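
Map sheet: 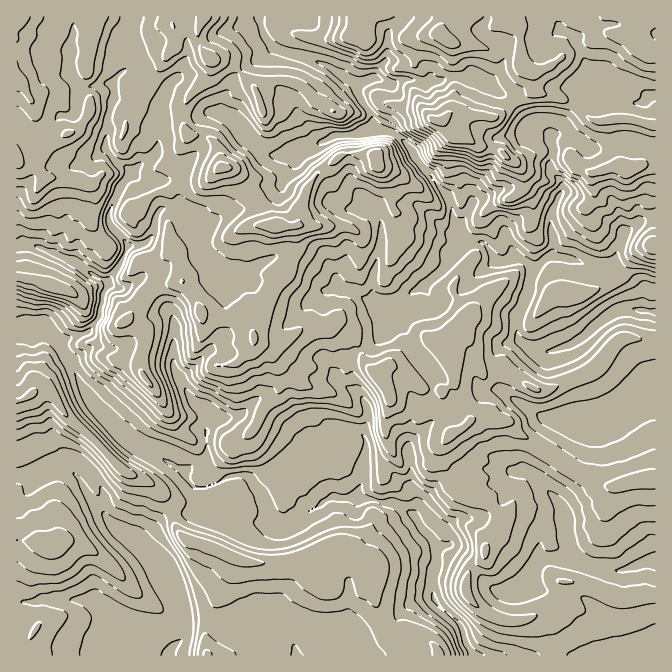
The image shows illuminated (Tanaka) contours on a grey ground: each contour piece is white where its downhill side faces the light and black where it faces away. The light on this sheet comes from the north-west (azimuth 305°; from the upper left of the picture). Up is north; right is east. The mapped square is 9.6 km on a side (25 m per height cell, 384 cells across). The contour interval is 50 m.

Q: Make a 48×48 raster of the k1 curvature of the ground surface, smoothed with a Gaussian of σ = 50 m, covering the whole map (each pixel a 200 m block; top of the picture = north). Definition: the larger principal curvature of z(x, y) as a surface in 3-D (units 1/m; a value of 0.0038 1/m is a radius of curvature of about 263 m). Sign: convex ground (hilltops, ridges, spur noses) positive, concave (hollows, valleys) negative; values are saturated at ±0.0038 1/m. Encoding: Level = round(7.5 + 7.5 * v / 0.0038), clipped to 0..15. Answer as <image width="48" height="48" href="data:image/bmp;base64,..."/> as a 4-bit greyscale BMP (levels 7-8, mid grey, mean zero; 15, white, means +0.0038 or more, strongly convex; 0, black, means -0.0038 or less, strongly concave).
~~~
<image width="48" height="48" href="data:image/bmp;base64,Qk32BAAAAAAAAHYAAAAoAAAAMAAAADAAAAABAAQAAAAAAIAEAAATCwAAEwsAABAAAAAAAAAAAAAAABEREQAiIiIAMzMzAERERABVVVUAZmZmAHd3dwCIiIgAmZmZAKqqqgC7u7sAzMzMAN3d3QDu7u4A////AJiHd4iImJvaqYiIiIiIh4zKiIiIiHd4iIqHd4iIiYrHeIiIh3d6msyoqYiYiIeIh4qpmIiHiYq3d3h4iHeLmqmXq925iImYiImqmIiJqXmph3eIiIeaiZeJ/ZibqIiJh4iIh3ismIqah3eImZmZiHe/xnd3mHrczImJh3rYeHuJmIiJiIiaiImvl4h4zduIiImZh66Yh4t4mrqpiIiKmYeM25iJqIiIiYmZm+qIh6qc7czMqIiZmamYzYiIiImZiKmJrJd3iP/rh3d4vKmZiJh2zZmImJmYiJmJqHd3ffiIiId3iamoiImLyamIiJmYh4mZmHiHjYd4iImYiZfLp4iYiZmYh4qYiIeZmIqYm6mYiYqZiJepiYirqYmZh4mYeIiKiYmq24eJmYmImJi8uIm5iIqYd5mqmYiJiYv/uImoh5iIiZmNmbqoiIiXi8qZq6l4l6+oh4iMqaiIiImM6rqIiId5zIh3iYiYefl4d4ybupiIiIl91qund3ituHd3eZd4r6eIiduLu6h3eId/mJnbiHvZh3d3iJh8+Yh4nbmIi8d3h4mfiZiau92Hd3d4iKmfl3h3v6h4qNl3d75+yZiKmqiIh4iIiMvcd4h4/Il5qIuqzsh+yJmKeYi+qIiIiIq5iHeP+IuamImamIiviZiaiZ377aiIiJqpipvPl5rtuYqJqJr8qYeZmruGecyId5nIi9udp76qm5qIeIqauIioqKh3d3vHd4eozKp7uI+Zi6q4iYqHmZmop4eYiHjcu4d5t96ruH24e6ebq5qHibq7manYiIibqXhXv43JmH65qaiIibmIiIeMuYfLiYiJiHl5/Y29ho+YiKl3iKp4iqeJupmNqrh3ia3/3amMzNp3eIuZeImbqHq5nMmKvN7ZiOypmKv4mLl3eInIiIucmIisic+KmHeceJqZedrNqKh4iHi5iIqquJmMx3qpmIh6uoiKqr6Ku6iZl4eKeIm4yZiI2be7mIuq7ompmum7jYeM2Zuqm524ypmIq4rMi5unnJmIjKrbnYd4rv/d7dq4upiY6ljaiauHi5uIe7u7iYeHiJiuh3eYuY2sr7q6nMmqio53esi6uoqYipdvh5d5mN19Z/+5d7x6iYvMzNmZiJvompid6IiLrtm5apq8t7x7l7qYiNx5qXjP+5l3/one25i2qK/Irf7u/JqIiJvJipedmXd4jf/+pp6Hy/68r3eJiYjLmn6pmNrLaJiIeKmux3ru68aJmoeYeYqM6orIiOuph9mJh6h4nM3JiqZ4d5uorXuIj5u4iNZ4ePqZr/+5qf+73/hnd9zNypybj5ireNlniviJ3qm/y+i6h5273peIiMmajJiqmJ+pnbicqZjKfYi5h4irl3iIiKiYrYiYuGjIrKu6mXl5uqeYd4rLmHd4iaeZnYmIrHnsp3mId3m6vJe4aZyZy4h5q5eIjYiInKzKqZeJmZvZqZjc3IuHm6mJuZiJi5eJmq2HiIq7vOypq87ZiIqIiIq7iKmIibmIm4rKiImHZpyZmHuYiJqIiJiIiA=="/>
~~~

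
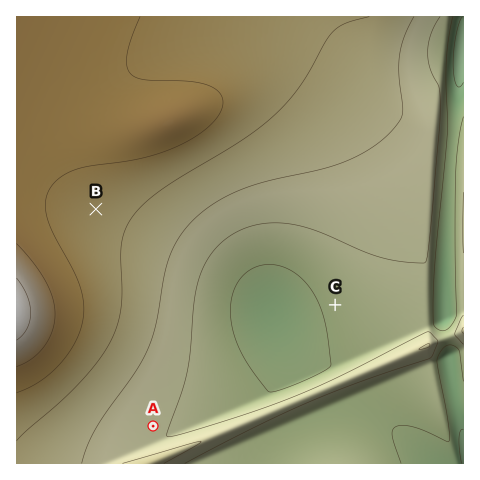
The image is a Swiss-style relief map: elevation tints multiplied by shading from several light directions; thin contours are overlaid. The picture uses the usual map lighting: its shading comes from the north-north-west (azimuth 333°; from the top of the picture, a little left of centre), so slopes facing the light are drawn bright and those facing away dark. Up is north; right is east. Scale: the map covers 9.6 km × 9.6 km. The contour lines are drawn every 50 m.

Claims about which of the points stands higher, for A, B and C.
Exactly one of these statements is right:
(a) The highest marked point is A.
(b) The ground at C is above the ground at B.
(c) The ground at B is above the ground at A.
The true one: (c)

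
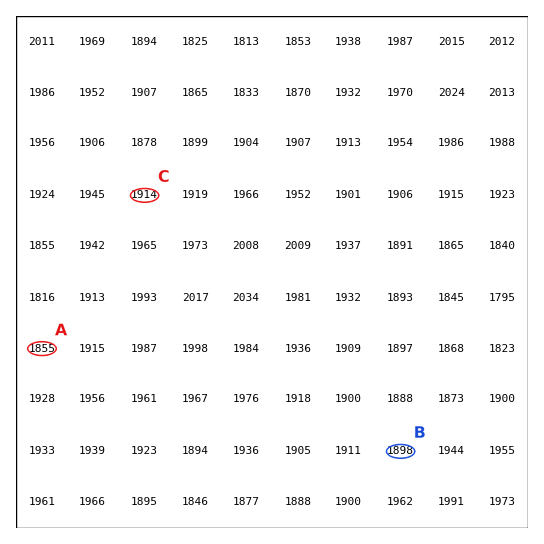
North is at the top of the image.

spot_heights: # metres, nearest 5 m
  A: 1855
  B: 1900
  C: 1915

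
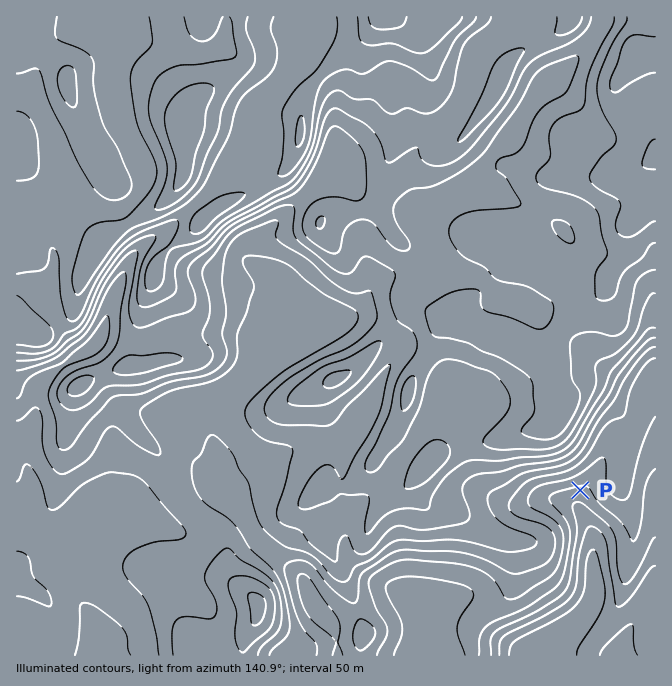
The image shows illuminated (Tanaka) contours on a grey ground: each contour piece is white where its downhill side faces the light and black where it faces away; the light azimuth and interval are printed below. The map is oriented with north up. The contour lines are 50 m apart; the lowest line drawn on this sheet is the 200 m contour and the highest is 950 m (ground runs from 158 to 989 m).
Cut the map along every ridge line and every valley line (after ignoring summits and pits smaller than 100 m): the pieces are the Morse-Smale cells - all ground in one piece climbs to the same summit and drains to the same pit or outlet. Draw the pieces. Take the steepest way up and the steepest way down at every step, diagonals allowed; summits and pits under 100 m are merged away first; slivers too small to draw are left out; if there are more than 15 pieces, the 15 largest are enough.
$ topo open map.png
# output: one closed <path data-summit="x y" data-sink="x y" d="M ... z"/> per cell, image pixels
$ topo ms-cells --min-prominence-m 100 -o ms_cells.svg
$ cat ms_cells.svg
<path data-summit="184 123" data-sink="545 655" d="M602 16l-77 0-21 18-12 7-13 12-6 27-10 23-21 26-24 18-9 20 0 13 7 18 12 10 11 2-5 8 2 47-6 6-15 3-28 2-13 7-13-36 2-39-4-10-8-15-16-12-5 0-71 67-5 14 0 10 3 6-10-2-17 8-11 0-24-5-10-5-25-25-6-2 15-8 79-76 5-11 1-27 4-10 30-28 8-12 10-27 10-18-1-4-299 1 0 311 14 3 12 5 9 9 17 27 10 12 17-5 8 6 28 40 27 27 8 13 10 27 16 19 5 2 12-14 6-3 5 0 18 14 16 27 20 19 27 21 13 30 20 23 4 26 318-1 0-267-21-2-31-18-27-25-23-12-23-23 6 1 8-3 11-11 7-15 8-38-3-7-11-11-25-15-32-13-30-3-12 0 11-11 19-25 23-24 27-41 11-11 13-8 21-21 15-20 5-12z"/><path data-summit="384 17" data-sink="545 655" d="M524 16l-207 0-21 49-8 12-30 28-4 10-1 27-5 11-79 76-15 8 6 2 25 25 10 5 24 5 11 0 17-8 8 0-1-14 5-14 71-67 5 0 16 12 8 15 4 10-2 39 13 36 13-7 28-2 19-5 2-4-2-47 5-8-17-6-9-12-4-12 0-13 4-12 11-14 10-5 15-14 14-19 10-23 6-27 13-12 28-20z"/><path data-summit="637 55" data-sink="545 655" d="M655 16l-51 0-6 16-15 20-21 21-13 8-11 11-27 41-23 24-29 35 41 4 10 3 40 20 18 16 3 10-12 45-14 16-8 3-6-1 23 23 23 12 22 21 26 17 15 7 16-1z"/><path data-summit="184 123" data-sink="95 655" d="M22 329l-6 1 0 325 79 1 1-28-7-14-8-10-7-14-3-23-10-20 36-26 21-10 16 0 10 3 28 15 10 0 7-5 7-10-12-11-8-11-10-27-8-13-27-27-28-40-8-6-17 5-10-12-17-27-9-9z"/><path data-summit="258 605" data-sink="95 655" d="M134 511l-16 0-10 3-30 19-17 14 10 20 3 23 7 14 8 10 7 14 0 27 96 1 0-7 2 2 21 0 24-7 7-7 10-17 2-16-29-29-3-10 0-21-5-10-24-20-15 15-10 0z"/><path data-summit="258 605" data-sink="545 655" d="M220 496l-11 3-13 15 25 20 5 10 2 28 6 9 22 19 2 15-12 22-7 7-24 7-21 0-2-2-1 5 3 2 143 0 1-12-4-14-20-23-13-30-30-23-17-17-16-27z"/>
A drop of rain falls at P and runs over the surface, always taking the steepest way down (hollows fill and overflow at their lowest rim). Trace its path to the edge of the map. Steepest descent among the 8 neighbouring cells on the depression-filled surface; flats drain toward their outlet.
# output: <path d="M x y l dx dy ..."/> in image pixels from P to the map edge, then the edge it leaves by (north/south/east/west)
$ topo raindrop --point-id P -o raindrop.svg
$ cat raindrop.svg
<path d="M580 490l0 20 4 4 6 13 0 5 2 2 0 33 2 1 0 12 1 2 0 13-8 17-38 38-2 5"/>
exit: south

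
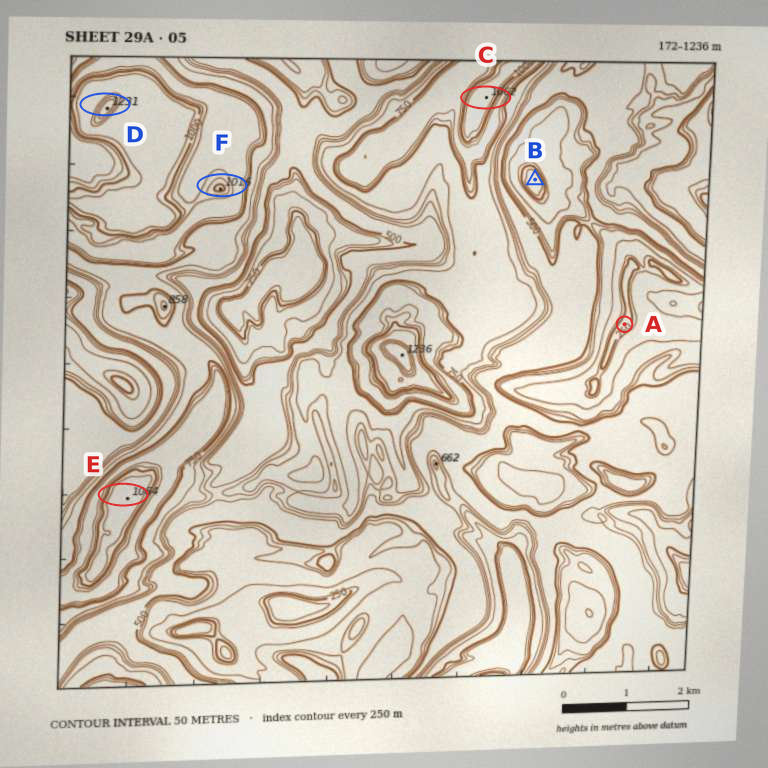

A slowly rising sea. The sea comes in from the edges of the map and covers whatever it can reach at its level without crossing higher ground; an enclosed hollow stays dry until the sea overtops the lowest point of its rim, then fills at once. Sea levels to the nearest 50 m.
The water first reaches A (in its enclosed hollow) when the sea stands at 350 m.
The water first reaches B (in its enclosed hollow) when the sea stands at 450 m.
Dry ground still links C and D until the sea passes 600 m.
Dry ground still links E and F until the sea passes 700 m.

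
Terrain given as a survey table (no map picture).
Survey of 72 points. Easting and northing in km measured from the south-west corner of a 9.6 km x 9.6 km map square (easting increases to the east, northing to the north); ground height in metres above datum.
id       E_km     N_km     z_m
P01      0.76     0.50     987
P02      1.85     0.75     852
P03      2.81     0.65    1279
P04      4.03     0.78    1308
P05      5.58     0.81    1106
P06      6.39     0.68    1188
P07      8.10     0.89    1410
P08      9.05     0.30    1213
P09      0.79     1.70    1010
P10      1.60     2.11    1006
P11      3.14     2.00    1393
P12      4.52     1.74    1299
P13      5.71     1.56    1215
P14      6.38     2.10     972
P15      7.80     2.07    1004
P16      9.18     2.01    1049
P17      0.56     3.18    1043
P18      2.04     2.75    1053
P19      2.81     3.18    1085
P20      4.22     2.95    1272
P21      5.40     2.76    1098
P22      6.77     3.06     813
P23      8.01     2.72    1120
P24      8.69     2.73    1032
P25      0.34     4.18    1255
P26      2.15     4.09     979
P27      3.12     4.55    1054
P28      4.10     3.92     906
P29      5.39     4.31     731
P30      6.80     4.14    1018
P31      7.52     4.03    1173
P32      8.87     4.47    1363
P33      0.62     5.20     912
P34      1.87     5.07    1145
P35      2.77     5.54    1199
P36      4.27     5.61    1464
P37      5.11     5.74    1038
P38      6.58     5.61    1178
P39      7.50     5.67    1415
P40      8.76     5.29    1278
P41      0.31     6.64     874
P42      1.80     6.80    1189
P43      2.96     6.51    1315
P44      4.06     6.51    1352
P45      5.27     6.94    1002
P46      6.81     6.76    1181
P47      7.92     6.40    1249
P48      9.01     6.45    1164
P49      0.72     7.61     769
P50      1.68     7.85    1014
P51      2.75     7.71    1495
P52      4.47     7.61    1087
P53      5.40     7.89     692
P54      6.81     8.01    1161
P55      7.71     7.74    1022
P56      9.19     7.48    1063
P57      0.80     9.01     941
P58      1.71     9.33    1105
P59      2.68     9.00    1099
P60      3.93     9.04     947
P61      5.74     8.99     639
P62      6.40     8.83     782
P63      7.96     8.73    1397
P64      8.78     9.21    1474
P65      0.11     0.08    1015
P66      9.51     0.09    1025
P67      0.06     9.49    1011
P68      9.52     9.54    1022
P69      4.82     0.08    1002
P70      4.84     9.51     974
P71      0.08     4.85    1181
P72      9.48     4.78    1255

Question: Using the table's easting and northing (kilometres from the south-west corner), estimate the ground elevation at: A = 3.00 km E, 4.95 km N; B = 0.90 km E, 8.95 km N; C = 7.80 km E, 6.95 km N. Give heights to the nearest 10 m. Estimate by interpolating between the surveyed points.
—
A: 1210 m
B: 950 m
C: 1110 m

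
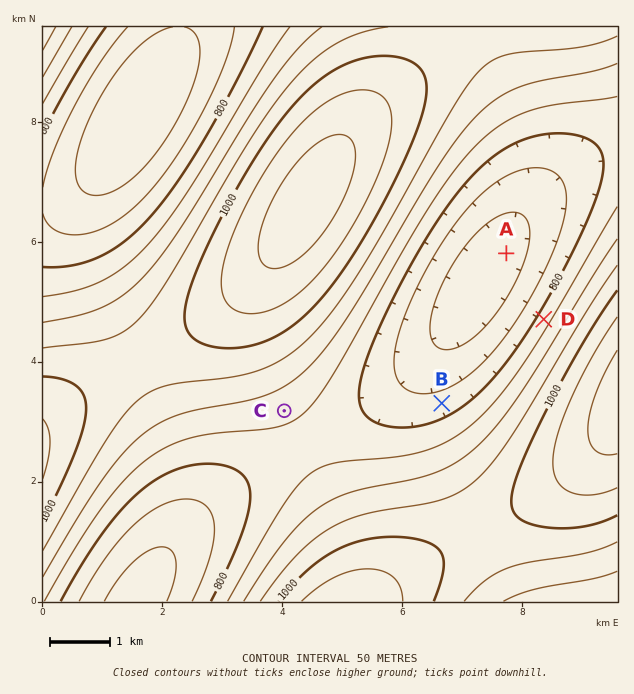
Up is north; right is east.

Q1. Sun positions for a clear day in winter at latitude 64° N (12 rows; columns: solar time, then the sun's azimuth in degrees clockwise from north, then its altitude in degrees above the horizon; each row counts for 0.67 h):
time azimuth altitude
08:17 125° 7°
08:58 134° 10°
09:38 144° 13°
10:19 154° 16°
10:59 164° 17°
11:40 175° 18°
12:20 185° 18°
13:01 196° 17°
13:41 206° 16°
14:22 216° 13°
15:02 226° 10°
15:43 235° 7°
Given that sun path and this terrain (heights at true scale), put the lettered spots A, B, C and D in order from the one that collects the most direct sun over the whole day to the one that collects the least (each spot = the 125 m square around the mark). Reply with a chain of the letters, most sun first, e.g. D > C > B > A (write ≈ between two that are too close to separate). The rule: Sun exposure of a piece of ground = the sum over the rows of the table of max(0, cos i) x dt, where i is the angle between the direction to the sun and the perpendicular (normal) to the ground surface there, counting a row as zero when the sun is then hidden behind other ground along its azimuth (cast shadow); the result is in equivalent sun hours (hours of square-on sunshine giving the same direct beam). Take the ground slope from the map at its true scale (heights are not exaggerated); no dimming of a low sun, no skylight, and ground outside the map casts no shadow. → C > A > D ≈ B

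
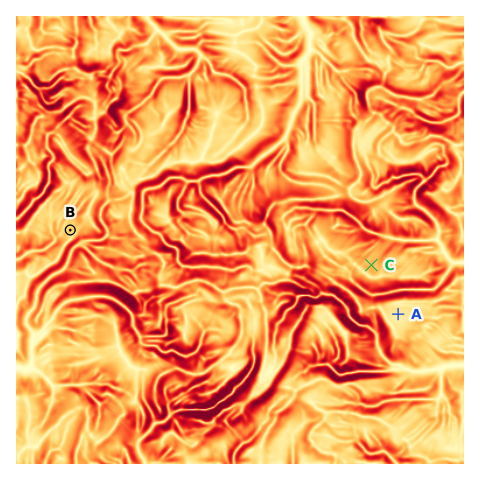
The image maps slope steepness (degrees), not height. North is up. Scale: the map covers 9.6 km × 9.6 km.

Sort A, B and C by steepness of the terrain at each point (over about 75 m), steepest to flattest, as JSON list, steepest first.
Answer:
["C", "B", "A"]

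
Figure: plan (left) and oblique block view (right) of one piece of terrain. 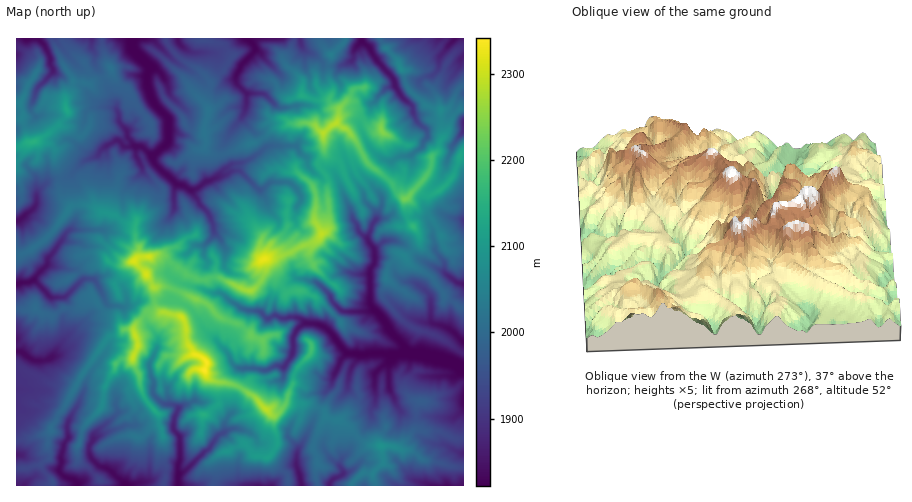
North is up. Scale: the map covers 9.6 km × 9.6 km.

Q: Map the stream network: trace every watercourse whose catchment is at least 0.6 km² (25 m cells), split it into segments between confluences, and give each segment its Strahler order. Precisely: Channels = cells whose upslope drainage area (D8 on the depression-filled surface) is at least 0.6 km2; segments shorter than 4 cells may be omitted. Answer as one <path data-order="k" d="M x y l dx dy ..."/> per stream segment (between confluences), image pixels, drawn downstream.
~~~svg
<path data-order="1" d="M250 485l9 0"/><path data-order="1" d="M139 483l-7 1-1 1-5 0"/><path data-order="3" d="M179 474l0 4-1 2 1 5"/><path data-order="1" d="M340 467l3 4 0 3-2 2-7 2-4 4-1 3"/><path data-order="1" d="M459 453l4 0"/><path data-order="1" d="M298 450l-1 4 0 13 3 8 1 10"/><path data-order="2" d="M94 439l-5 8 0 6 2 6 7 7 11 3 13 12 3 4 1 0"/><path data-order="1" d="M103 434l-9 5"/><path data-order="2" d="M223 433l-5 2-3 4-5 8-25 24-6 3"/><path data-order="1" d="M238 429l-6-1-9 5"/><path data-order="1" d="M117 414l-23 21 0 4"/><path data-order="2" d="M178 410l-2 4-2 4 0 7-1 3 7 8 0 25-2 5 0 5 1 3"/><path data-order="1" d="M463 410l0-10"/><path data-order="1" d="M395 400l-6-13 0-24 1-2"/><path data-order="1" d="M376 397l0-4-1-1 0-19 8-8 7-4"/><path data-order="1" d="M333 378l7-14 1-5 7-5"/><path data-order="1" d="M89 377l-4 6 0 4-4 10 0 2-12 20-2 7 1 3 0 10-5 7 0 4-2 5-1 18 3 3 11 4 3 3 0 2"/><path data-order="2" d="M285 365l6-7 2-6 0-15 4-7 8-7"/><path data-order="2" d="M390 361l0-6"/><path data-order="2" d="M53 356l-4 1-3 4-12 0-9-5-4-4-4-1"/><path data-order="1" d="M59 355l-2 1-4 0"/><path data-order="3" d="M390 355l8 0 1-1 5 0 2-2"/><path data-order="2" d="M348 354l9 0 1 1 7 0 2-1 19 0 4 1"/><path data-order="3" d="M406 352l3 2 12 0 18 5 13 3 11 7"/><path data-order="1" d="M157 348l0 2-7 13 1 13 2 3 0 14 8 10 13 2 4 5"/><path data-order="1" d="M61 343l-5 6-3 7"/><path data-order="1" d="M202 324l1 4 18 17 0 2 7 5 3 10 6 6 4 1 18 0 1 1 7 0 10-5 2 1 5 0 1-1"/><path data-order="2" d="M305 323l9 0 11 4 9 9 6 9 8 9"/><path data-order="2" d="M375 310l8 9 7 12 14 14 2 7"/><path data-order="1" d="M124 307l-4 0-1-1-10 0-4-4-1-4-7-14-2-4-3-1-8 0-2 1-19 18-11 0-3-2-15-16"/><path data-order="1" d="M431 298l0 23 3 3 5 0 7 4 2 0 15 14"/><path data-order="1" d="M195 287l6 1 6 4 3 0 1 1 10 0 9 8 7 4 4 3 5 2 11 0 3 2 7 7 3 0 4-4 7 4 17-2 7 6"/><path data-order="2" d="M34 280l-5 2-9 0-3 2"/><path data-order="1" d="M307 280l2 1 6 0 5 4 10 10 3 7 10 10 26 0 1-2 5 0"/><path data-order="1" d="M362 274l8 0"/><path data-order="2" d="M370 274l0 29 5 7"/><path data-order="1" d="M445 273l11 9 3 2 4 0 0 1"/><path data-order="1" d="M224 246l-3-7-7-8"/><path data-order="1" d="M204 245l9-8 1-6"/><path data-order="2" d="M368 239l1 4 6 7 0 13-5 7 0 4"/><path data-order="2" d="M214 231l0-5-6-14-9-9 0-2-4-4-3-7"/><path data-order="1" d="M99 230l-30 0-5 5-1 3-7 11-8 9-1 7-12 12-1 3"/><path data-order="2" d="M376 219l-5 7-1 6-2 4 0 3"/><path data-order="1" d="M171 216l3-6 0-20 1-1 0-6"/><path data-order="1" d="M351 214l2 4 4 7 1 6 10 8"/><path data-order="1" d="M297 209l0-2 4-6 0-5-2-2-1-4-7-7-3-1-17 0-8 7-5 0"/><path data-order="1" d="M265 198l-3-3-2-5-2-1"/><path data-order="1" d="M36 194l0 10-1 3-10 9-8 5"/><path data-order="3" d="M192 190l-9-4-7-2-1-1"/><path data-order="2" d="M258 189l-19-19-7 0-7 5-4 0-5 2"/><path data-order="1" d="M360 187l3 4 2 11 10 9 1 8"/><path data-order="3" d="M175 183l-21-20-1-2 0-5 2-2"/><path data-order="2" d="M216 177l-6 4-7 2-4 5-7 2"/><path data-order="1" d="M143 172l0-4-7-13 0-7 1-1 6 0"/><path data-order="1" d="M84 161l13-5 2-4 5-5 9-5 3-2 2 0 5 6 2 1 8-1"/><path data-order="1" d="M386 160l6 1 7-5 8 0 4-1 12-9 1-5 3-3 0-7-10-10-4-7 0-5-1-3-10-9-7-12"/><path data-order="1" d="M305 156l-6-4-2-6-28 0-6 3-10 9-9 4-12 1-3 4-5 2-8 8"/><path data-order="3" d="M155 154l9-8 1 0 3-5 0-22-14-15-3-7-4-11 0-11 3-5 0-3"/><path data-order="2" d="M143 147l7 7 5 0"/><path data-order="2" d="M133 146l8 0 2 1"/><path data-order="1" d="M455 142l8-11 0-8"/><path data-order="1" d="M242 118l4-12 0-13-1-1"/><path data-order="1" d="M105 107l10 0 2 3 2 4 0 7 7 9 1 2 0 5 6 7 0 2"/><path data-order="1" d="M285 107l-6 0-16-14-15 0-3-1"/><path data-order="1" d="M32 105l6-17 15-16 0-4-3-3 0-8-5-11-5-6-2-1-13 0"/><path data-order="2" d="M245 92l-9-9 0-7 6-12 14-15-1-3-7-7-3 0"/><path data-order="1" d="M388 88l7-2 0-1"/><path data-order="2" d="M395 85l0-3-3-5-16-17-5-7 0-3-8-8-1-3"/><path data-order="1" d="M166 82l-4-7-5-6-7-2"/><path data-order="3" d="M150 67l-17-17-1-2 0-9"/><path data-order="1" d="M353 60l1-2 0-7 2-4 5-5 0-3 1 0"/><path data-order="1" d="M441 55l7-9 7-7"/><path data-order="1" d="M183 48l-4-5-1-4"/><path data-order="1" d="M302 47l-2-5 0-3"/>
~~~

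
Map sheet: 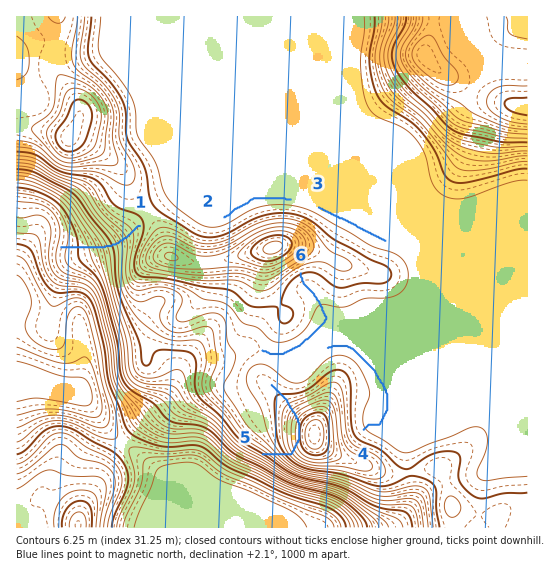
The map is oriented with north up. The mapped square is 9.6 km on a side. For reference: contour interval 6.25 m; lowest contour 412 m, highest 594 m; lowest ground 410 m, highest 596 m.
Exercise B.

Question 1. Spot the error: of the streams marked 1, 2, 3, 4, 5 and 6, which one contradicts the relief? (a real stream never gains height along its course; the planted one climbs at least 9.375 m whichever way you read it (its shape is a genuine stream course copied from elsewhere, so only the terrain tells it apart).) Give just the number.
5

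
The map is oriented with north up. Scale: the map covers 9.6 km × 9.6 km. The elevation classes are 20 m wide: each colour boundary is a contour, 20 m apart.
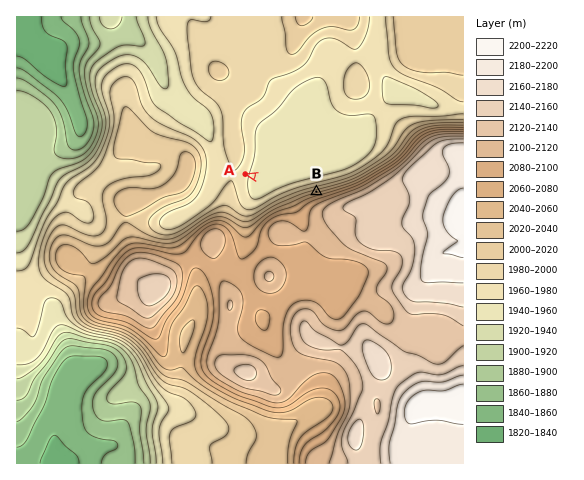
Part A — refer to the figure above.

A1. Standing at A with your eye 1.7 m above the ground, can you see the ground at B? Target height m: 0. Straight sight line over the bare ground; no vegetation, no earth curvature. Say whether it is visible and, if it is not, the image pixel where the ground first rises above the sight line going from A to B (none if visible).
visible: true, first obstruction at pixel None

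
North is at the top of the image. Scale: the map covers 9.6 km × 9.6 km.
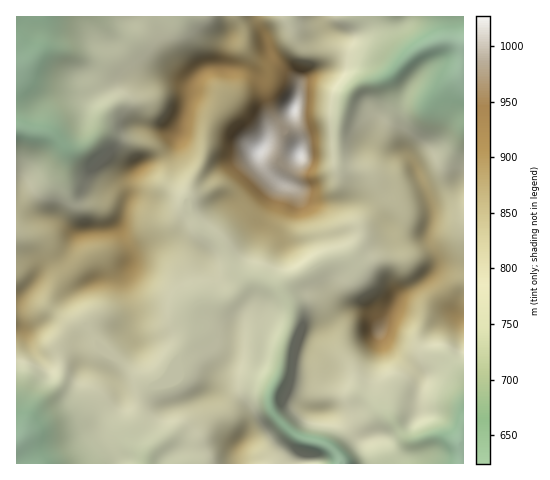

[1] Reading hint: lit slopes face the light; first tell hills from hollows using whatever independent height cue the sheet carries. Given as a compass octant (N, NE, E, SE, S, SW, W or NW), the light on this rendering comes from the SE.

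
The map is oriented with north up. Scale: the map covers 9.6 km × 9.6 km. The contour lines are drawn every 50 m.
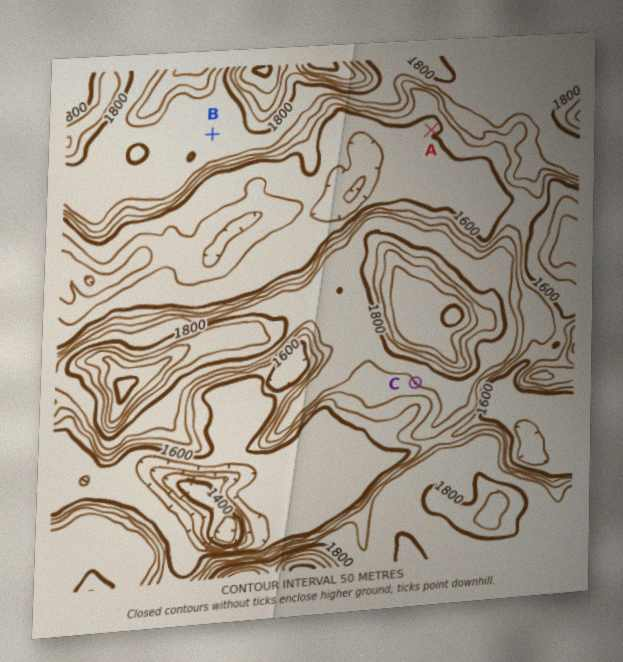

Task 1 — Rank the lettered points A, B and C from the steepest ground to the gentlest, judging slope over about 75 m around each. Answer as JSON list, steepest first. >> ["C", "A", "B"]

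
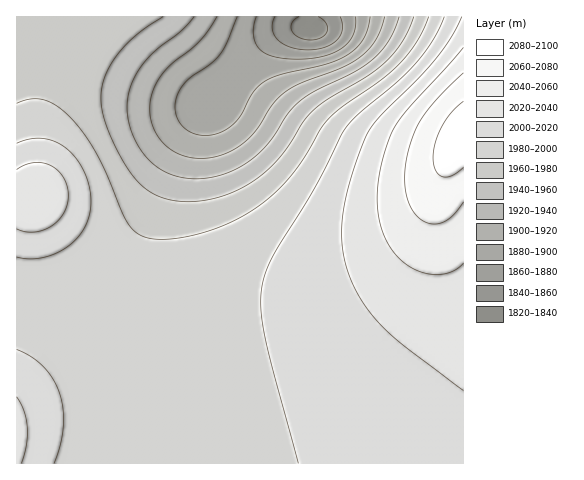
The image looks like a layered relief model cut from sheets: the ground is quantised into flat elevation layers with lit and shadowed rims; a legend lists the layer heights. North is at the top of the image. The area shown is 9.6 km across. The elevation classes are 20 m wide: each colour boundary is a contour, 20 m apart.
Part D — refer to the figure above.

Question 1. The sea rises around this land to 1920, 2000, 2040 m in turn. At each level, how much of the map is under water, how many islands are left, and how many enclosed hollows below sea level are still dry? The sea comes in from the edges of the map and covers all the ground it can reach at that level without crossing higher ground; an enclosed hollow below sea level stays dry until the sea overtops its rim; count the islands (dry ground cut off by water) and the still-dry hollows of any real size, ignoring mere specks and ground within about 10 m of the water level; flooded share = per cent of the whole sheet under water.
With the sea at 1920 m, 10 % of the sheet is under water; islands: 0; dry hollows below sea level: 0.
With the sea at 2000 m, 61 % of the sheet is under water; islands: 0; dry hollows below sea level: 0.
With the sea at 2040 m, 93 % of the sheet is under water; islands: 0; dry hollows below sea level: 0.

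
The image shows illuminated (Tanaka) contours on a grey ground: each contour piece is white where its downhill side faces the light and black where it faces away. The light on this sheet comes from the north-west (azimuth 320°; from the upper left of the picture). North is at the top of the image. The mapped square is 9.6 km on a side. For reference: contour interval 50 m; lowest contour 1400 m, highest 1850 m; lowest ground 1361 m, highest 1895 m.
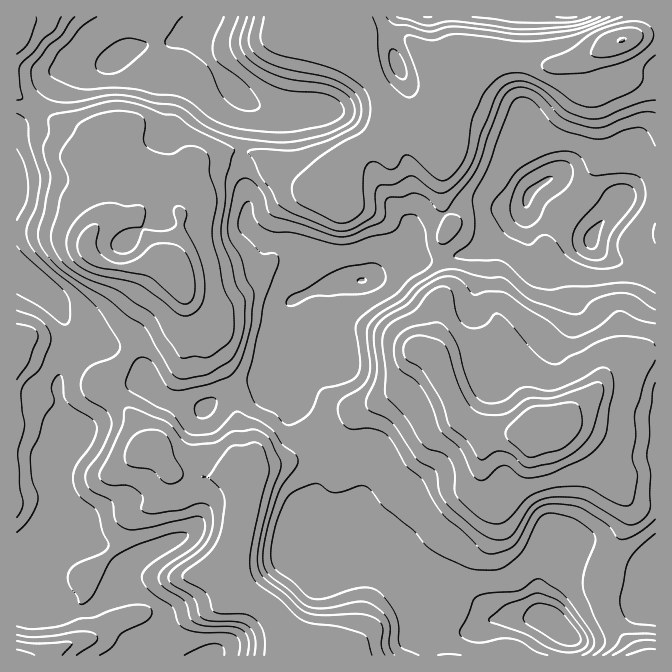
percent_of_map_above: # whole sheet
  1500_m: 94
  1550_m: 69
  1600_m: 52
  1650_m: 41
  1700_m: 28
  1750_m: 7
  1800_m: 4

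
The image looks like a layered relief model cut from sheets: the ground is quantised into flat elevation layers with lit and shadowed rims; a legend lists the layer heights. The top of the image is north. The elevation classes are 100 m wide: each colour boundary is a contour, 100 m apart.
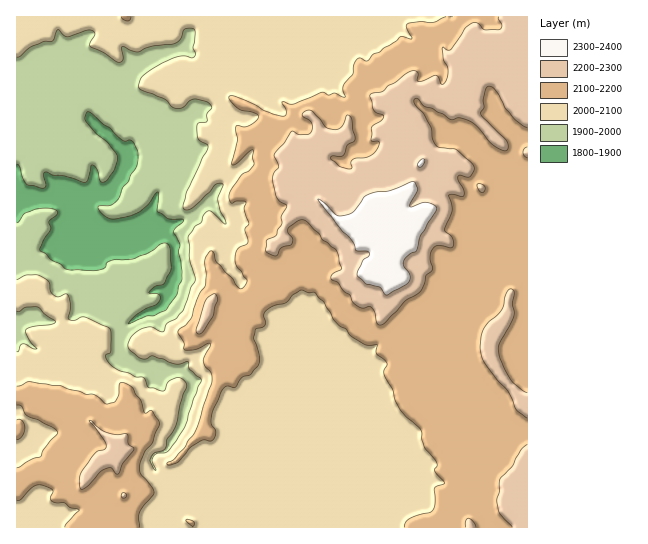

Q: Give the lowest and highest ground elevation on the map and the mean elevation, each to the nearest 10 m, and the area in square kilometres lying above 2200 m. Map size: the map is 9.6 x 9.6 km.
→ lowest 1840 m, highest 2350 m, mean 2090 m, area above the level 14.4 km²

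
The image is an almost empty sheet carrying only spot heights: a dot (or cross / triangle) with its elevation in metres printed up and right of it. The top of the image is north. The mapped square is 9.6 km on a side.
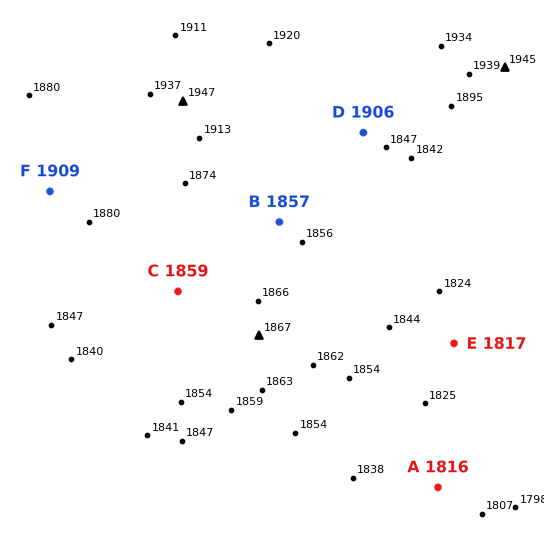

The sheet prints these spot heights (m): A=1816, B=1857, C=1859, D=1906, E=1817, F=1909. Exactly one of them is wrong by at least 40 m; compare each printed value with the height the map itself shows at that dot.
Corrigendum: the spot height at D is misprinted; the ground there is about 1856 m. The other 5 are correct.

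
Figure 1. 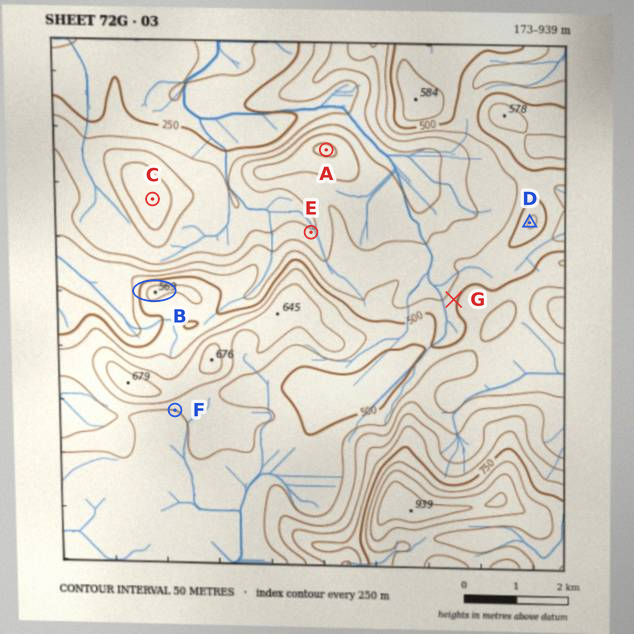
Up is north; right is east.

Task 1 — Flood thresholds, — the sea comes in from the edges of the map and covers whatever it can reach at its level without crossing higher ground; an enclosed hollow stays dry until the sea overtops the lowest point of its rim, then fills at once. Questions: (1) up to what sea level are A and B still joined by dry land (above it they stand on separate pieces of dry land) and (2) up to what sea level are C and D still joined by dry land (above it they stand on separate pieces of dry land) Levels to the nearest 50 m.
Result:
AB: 400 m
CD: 350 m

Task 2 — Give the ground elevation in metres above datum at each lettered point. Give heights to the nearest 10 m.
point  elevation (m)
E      360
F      550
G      480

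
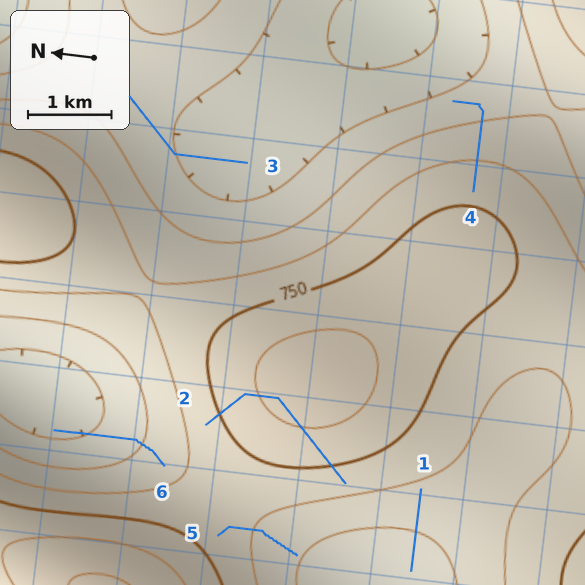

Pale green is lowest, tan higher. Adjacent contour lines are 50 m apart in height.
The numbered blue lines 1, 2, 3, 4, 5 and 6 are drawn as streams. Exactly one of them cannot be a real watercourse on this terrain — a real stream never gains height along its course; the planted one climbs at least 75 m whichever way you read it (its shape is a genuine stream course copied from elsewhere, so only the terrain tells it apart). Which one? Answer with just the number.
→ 2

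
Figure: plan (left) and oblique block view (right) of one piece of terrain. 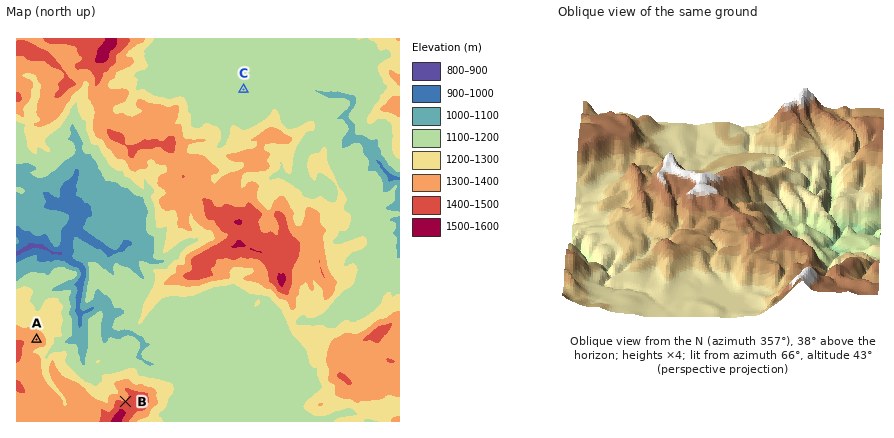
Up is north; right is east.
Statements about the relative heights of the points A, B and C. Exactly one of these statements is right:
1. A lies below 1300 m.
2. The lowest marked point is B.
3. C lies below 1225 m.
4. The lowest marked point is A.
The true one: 3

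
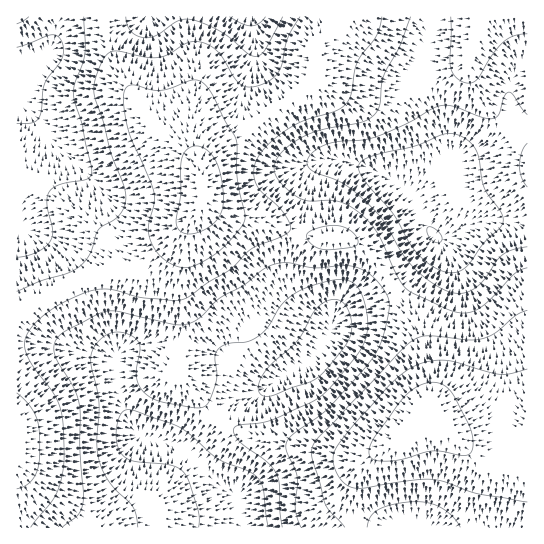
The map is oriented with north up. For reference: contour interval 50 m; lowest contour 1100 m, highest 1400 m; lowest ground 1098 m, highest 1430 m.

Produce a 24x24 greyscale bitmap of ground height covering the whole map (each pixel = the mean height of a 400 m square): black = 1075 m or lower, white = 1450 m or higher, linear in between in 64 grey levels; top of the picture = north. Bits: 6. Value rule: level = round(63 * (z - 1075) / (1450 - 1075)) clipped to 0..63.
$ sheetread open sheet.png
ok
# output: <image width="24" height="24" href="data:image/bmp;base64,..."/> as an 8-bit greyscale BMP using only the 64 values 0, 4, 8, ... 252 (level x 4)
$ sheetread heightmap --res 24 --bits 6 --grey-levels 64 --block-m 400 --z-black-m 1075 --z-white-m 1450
<image width="24" height="24" href="data:image/bmp;base64,Qk12BgAAAAAAADYEAAAoAAAAGAAAABgAAAABAAgAAAAAAEACAAATCwAAEwsAAAABAAAAAAAAAAAAAAEBAQACAgIAAwMDAAQEBAAFBQUABgYGAAcHBwAICAgACQkJAAoKCgALCwsADAwMAA0NDQAODg4ADw8PABAQEAAREREAEhISABMTEwAUFBQAFRUVABYWFgAXFxcAGBgYABkZGQAaGhoAGxsbABwcHAAdHR0AHh4eAB8fHwAgICAAISEhACIiIgAjIyMAJCQkACUlJQAmJiYAJycnACgoKAApKSkAKioqACsrKwAsLCwALS0tAC4uLgAvLy8AMDAwADExMQAyMjIAMzMzADQ0NAA1NTUANjY2ADc3NwA4ODgAOTk5ADo6OgA7OzsAPDw8AD09PQA+Pj4APz8/AEBAQABBQUEAQkJCAENDQwBEREQARUVFAEZGRgBHR0cASEhIAElJSQBKSkoAS0tLAExMTABNTU0ATk5OAE9PTwBQUFAAUVFRAFJSUgBTU1MAVFRUAFVVVQBWVlYAV1dXAFhYWABZWVkAWlpaAFtbWwBcXFwAXV1dAF5eXgBfX18AYGBgAGFhYQBiYmIAY2NjAGRkZABlZWUAZmZmAGdnZwBoaGgAaWlpAGpqagBra2sAbGxsAG1tbQBubm4Ab29vAHBwcABxcXEAcnJyAHNzcwB0dHQAdXV1AHZ2dgB3d3cAeHh4AHl5eQB6enoAe3t7AHx8fAB9fX0Afn5+AH9/fwCAgIAAgYGBAIKCggCDg4MAhISEAIWFhQCGhoYAh4eHAIiIiACJiYkAioqKAIuLiwCMjIwAjY2NAI6OjgCPj48AkJCQAJGRkQCSkpIAk5OTAJSUlACVlZUAlpaWAJeXlwCYmJgAmZmZAJqamgCbm5sAnJycAJ2dnQCenp4An5+fAKCgoAChoaEAoqKiAKOjowCkpKQApaWlAKampgCnp6cAqKioAKmpqQCqqqoAq6urAKysrACtra0Arq6uAK+vrwCwsLAAsbGxALKysgCzs7MAtLS0ALW1tQC2trYAt7e3ALi4uAC5ubkAurq6ALu7uwC8vLwAvb29AL6+vgC/v78AwMDAAMHBwQDCwsIAw8PDAMTExADFxcUAxsbGAMfHxwDIyMgAycnJAMrKygDLy8sAzMzMAM3NzQDOzs4Az8/PANDQ0ADR0dEA0tLSANPT0wDU1NQA1dXVANbW1gDX19cA2NjYANnZ2QDa2toA29vbANzc3ADd3d0A3t7eAN/f3wDg4OAA4eHhAOLi4gDj4+MA5OTkAOXl5QDm5uYA5+fnAOjo6ADp6ekA6urqAOvr6wDs7OwA7e3tAO7u7gDv7+8A8PDwAPHx8QDy8vIA8/PzAPT09AD19fUA9vb2APf39wD4+PgA+fn5APr6+gD7+/sA/Pz8AP39/QD+/v4A////AKCMeHBkWExENCQYKFiAkJyYkIyQmKCgpLCghHBcUExAMCAYMFyAmKyspKCgrLS4vLysjGhMQEA4LCQoPGCApMTMyMDAxMzQzMCwjGBALCgoLDhIWHCMrMjY4NzY3NjQ0MCwjGA8ICQsPExUXGh8mLjQ4Ojk5NjQ0LyoiGRANEBIUFBIRExcdJy81OTo4NTIzLCcfFxESGBkYFBENDA8UHicvNjg2MjExKCIbFREUGRsZFRMOCgkMFR8oLjEwLi0uJR8aFhIUGBoZFhUTDwoIDhghJykpKCgqJyMfGxgZHB0cGRcWEw0JCxUeIyQiIiUnKCclIiEiJCQiHBkYFREMDhYdHx4aGyAkJSYnJycpKSooIx8bGRcVFBoeGxURExogHyIkJigqLS8vKyUgHh8gICEdFAsJDhUaGh0iJScqLzQ1MSwnJSUnJiMYCwUGCg8SGh0hJCYpMDY5Ni8rJyMjIxwRBwUHCQwPGx0gISMoLjU7OC8nIR0cGhIJBgcJCw4RGxwdHiMqMDU6Ny0jHBcVEQsHBwgJCxAUGRkaHiYtMTU4NC0lHRcTEA4MCwoKDBEUFxcaICgvMjQ1MS0rJR8bGRgUEQ4NEBMUFBYbIiovMTIyLywtLCknIx8bFxQTFhUVExYcJCwuLi8vLCgoKy0sJyEcGhkaGxcWExQZIiorKissKSMhJy0tKCIdGhoeHxoYFRQXICUjIiUnJB4dJSwtKiYgGxoeIR4aGxcYICIcGx8gHBcXICkrKykjHRseIiEgA=="/>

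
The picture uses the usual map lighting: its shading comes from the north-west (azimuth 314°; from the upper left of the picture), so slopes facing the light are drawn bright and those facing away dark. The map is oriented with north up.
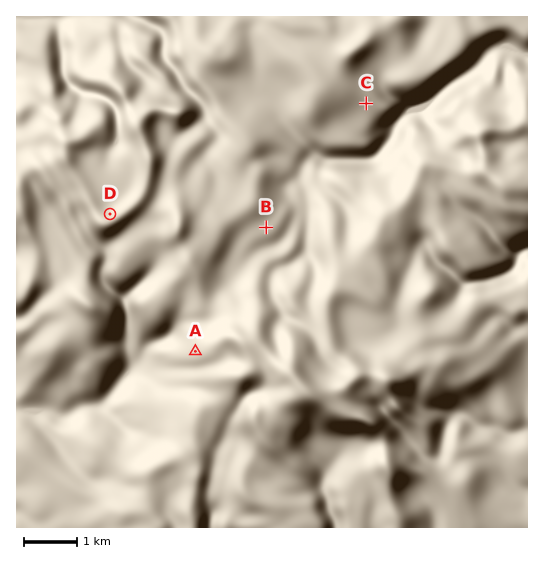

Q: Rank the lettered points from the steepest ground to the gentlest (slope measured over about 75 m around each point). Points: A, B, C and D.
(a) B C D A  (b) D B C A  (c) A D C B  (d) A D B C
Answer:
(c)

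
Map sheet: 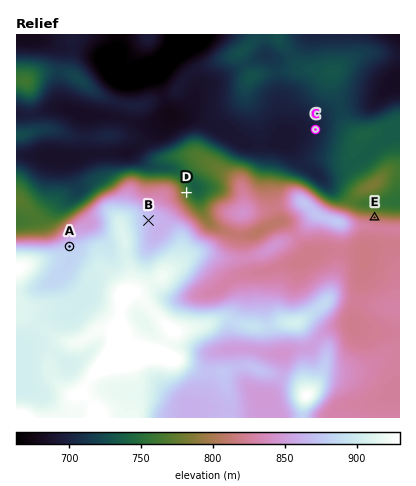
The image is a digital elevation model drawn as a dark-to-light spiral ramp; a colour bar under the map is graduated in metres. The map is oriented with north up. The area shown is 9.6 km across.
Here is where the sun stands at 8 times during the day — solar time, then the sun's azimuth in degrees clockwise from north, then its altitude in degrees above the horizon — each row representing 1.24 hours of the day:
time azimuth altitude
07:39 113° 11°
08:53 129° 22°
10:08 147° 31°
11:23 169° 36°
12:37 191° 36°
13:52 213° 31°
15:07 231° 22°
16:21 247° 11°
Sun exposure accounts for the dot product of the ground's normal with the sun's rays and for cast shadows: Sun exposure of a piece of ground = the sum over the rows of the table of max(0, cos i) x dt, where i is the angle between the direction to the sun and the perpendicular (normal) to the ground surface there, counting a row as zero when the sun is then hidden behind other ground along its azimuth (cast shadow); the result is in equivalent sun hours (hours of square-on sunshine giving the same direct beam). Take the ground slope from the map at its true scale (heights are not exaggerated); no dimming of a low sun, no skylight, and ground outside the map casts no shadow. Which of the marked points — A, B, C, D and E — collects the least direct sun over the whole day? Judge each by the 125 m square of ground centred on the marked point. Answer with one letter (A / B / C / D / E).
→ E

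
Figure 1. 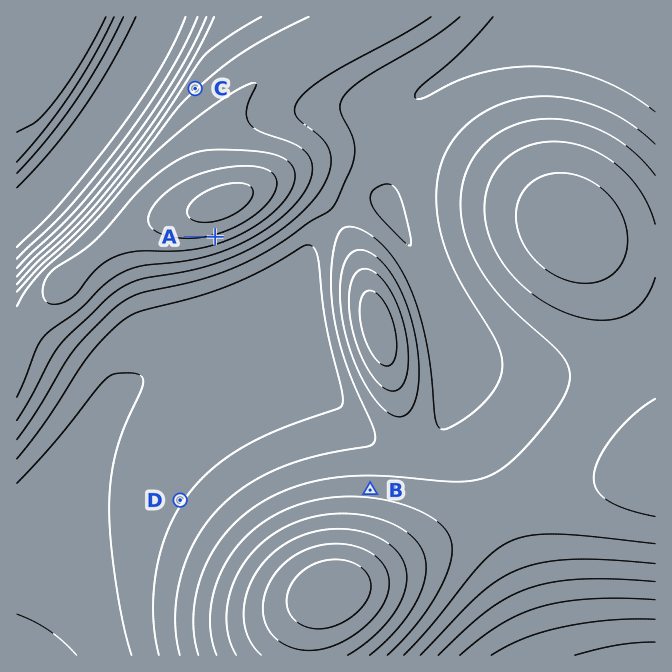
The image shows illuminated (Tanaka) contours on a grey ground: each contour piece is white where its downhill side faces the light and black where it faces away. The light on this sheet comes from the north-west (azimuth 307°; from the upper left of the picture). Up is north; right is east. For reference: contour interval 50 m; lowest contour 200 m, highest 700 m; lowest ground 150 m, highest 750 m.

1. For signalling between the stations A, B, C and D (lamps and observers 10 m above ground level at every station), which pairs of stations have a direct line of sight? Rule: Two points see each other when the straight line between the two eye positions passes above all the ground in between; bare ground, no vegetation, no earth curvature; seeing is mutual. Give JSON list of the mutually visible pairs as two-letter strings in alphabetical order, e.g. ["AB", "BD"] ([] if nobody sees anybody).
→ ["AB", "AD"]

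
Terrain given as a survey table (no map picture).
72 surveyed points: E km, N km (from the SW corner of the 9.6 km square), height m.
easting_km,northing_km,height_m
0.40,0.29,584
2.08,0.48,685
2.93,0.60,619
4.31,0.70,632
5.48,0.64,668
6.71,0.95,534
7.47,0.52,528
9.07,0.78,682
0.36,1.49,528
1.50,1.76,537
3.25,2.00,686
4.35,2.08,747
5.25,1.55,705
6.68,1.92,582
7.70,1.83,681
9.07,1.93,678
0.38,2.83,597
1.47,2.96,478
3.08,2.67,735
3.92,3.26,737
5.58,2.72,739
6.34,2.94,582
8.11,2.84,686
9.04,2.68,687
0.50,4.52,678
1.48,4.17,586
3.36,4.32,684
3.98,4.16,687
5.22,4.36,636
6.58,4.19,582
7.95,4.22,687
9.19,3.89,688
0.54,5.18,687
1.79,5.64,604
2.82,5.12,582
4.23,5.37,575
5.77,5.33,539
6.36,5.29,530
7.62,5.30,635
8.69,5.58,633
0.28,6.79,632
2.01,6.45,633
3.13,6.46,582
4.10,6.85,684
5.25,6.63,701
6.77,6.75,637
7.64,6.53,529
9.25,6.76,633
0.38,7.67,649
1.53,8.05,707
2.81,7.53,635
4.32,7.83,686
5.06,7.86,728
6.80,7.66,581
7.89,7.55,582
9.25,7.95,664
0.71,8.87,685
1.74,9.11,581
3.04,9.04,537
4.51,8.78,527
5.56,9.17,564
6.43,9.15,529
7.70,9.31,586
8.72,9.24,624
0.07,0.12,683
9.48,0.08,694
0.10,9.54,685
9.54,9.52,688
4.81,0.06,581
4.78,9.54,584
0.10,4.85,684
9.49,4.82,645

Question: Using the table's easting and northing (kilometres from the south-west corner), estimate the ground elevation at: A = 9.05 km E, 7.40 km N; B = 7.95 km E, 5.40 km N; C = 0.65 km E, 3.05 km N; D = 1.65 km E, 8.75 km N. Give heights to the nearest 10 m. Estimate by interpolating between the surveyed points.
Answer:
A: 630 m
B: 620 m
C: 590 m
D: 580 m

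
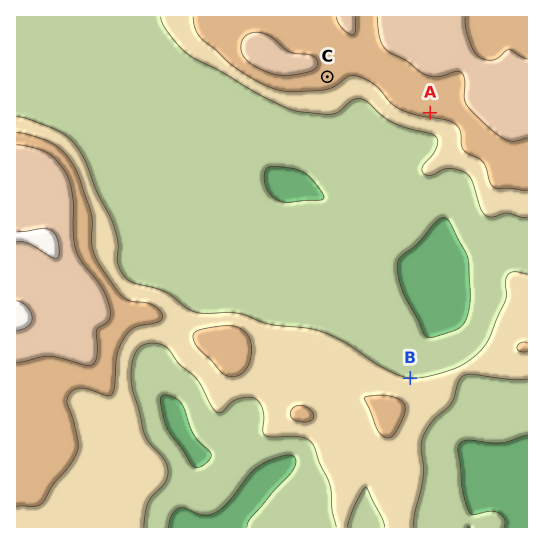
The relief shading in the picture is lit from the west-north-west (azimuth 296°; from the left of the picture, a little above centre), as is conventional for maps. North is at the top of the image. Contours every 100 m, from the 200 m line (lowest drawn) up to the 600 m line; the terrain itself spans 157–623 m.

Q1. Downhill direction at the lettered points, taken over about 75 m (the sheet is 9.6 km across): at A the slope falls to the S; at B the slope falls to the N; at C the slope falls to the SE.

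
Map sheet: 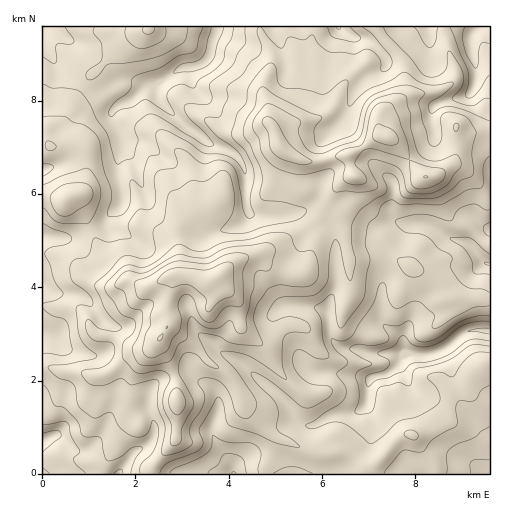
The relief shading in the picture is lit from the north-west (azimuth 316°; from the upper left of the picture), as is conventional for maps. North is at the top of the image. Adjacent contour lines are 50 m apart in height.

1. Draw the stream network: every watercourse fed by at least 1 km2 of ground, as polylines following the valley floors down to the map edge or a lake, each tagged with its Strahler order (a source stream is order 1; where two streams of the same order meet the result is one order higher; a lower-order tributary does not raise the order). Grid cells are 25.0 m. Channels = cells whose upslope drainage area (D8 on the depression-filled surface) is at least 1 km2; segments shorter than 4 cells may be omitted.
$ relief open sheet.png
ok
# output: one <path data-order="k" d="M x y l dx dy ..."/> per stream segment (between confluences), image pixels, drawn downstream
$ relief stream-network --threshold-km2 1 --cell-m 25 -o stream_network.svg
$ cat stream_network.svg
<path data-order="1" d="M489 452l0 21-3 0"/><path data-order="2" d="M53 436l-10 5"/><path data-order="1" d="M101 435l-15 15-12 0-14-14-7 0"/><path data-order="1" d="M149 410l4 11 0 14-2 5-8 8-6 2-9 9-3 5-3 4-2 5-2 0"/><path data-order="2" d="M367 402l1-18 1-4 5-3"/><path data-order="1" d="M212 388l6 6 0 19-6 15 0 5 2 5 9 14 9 10 1 10 1 1"/><path data-order="1" d="M408 381l-7-13 0-7"/><path data-order="2" d="M374 377l13-3 14-13"/><path data-order="1" d="M317 373l41 1 8 4 8-1"/><path data-order="2" d="M401 361l1-3 3-4"/><path data-order="3" d="M409 354l20 0 1-1 7-1 3-2 5-1 16-14 7-4 4 0 1-1 16 1"/><path data-order="1" d="M54 339l-3-2-8-1 0-1"/><path data-order="1" d="M205 338l6 4 11 11 13 6 7 5 14 14 16 11 14 14 7 13 9 8 3 2 8 0 13-9 2 0 4-2 5 0 1-1 14 0 3-1 12-11"/><path data-order="1" d="M407 331l-3 4 0 15 5 4"/><path data-order="1" d="M115 326l-12-5-4-5-9-12-7-7-5-2-18 0-1-1-4 0-12-7 0-1"/><path data-order="1" d="M382 323l20 17 0 7 6 7"/><path data-order="2" d="M328 315l2 18 1 4 9 10 16 2 14 4 30 0 1 1 4 0"/><path data-order="1" d="M285 305l19 0 1 2 16 1 6 3 1 4"/><path data-order="1" d="M58 238l-15 0 0-1"/><path data-order="1" d="M124 233l-3-2-5 0-2-1-6-6 0-6 13-13 1-3 0-10-1-1-1-10-2-2 0-5-1-2 0-10 5-11 0-11"/><path data-order="1" d="M211 233l7-2 9-1 13-5 8-8 0-6"/><path data-order="1" d="M332 228l2 4 0 5 1 1 0 51-3 6-4 10 0 10"/><path data-order="1" d="M486 227l3 1 0 2"/><path data-order="1" d="M298 212l-12 2-1 2-6 0-1 1-22 0-3-1-5-5"/><path data-order="2" d="M248 211l-1-2 0-5-1-1 0-31-5-10-8-9-10-5-14-5-14-11-12-9-24-23-1-2 0-13 6-6"/><path data-order="1" d="M393 184l1 2-1 30 7 7 24 1 8 3 10 7 9 5 15 3 20 21 3 2"/><path data-order="1" d="M137 171l-3-10-9-10-1-7-2-4"/><path data-order="2" d="M122 140l-2-10-7-10 0-9 5-6 11-4 3-2 14-14 3-1 7 0 3-4"/><path data-order="1" d="M433 126l-1-3 0-14 4-4 7-4 20-3 4-3 5-4 2-5 1-3 0-20-4-14 0-13 8-9 2 0"/><path data-order="1" d="M344 118l3-5 4-13 9-16 9-10 6-1 7-3 5-6 0-4-4-5-14-14-16-4-15-10"/><path data-order="1" d="M194 87l-2-3 0-17 1-1"/><path data-order="1" d="M136 81l2 2 18 0 3-3"/><path data-order="2" d="M159 80l1-1 4 0"/><path data-order="3" d="M164 79l19-12 8 0 2-1"/><path data-order="3" d="M193 66l4 0 7-3 4-5 4-9 0-6 4-11 2-5"/><path data-order="1" d="M50 55l-7-13 0-14 2-1"/><path data-order="1" d="M59 32l-7-5-7 0"/>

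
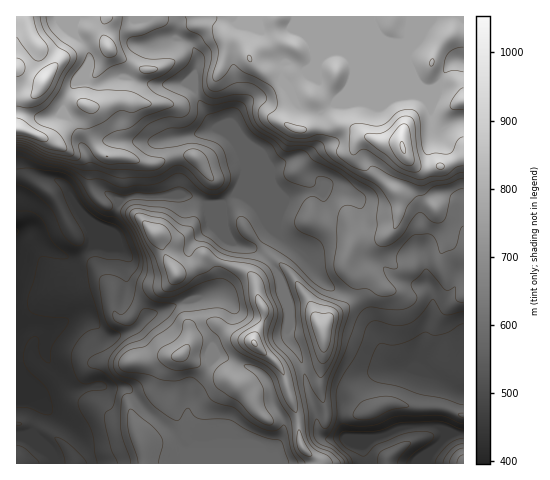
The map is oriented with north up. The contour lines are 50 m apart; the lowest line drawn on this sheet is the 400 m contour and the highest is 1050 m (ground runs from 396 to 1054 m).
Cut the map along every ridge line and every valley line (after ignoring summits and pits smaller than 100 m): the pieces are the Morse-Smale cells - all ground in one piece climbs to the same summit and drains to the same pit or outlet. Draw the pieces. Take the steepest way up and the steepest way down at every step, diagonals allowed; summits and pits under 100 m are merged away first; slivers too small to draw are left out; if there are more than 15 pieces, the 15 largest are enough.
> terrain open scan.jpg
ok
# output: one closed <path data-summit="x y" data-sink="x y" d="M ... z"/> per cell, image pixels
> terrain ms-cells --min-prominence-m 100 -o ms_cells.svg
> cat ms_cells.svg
<path data-summit="403 147" data-sink="17 231" d="M463 16l-287 0 0 22 13 5 8 12-4 34 14 27 10 11-14 6-29 6 0 12 4 21 0 22 15 3 11 6 15 17 11 21 8 5 11 2 4-1 17-16 1-4 10 12 18 11 9 9 9 17 9 8 14 8 14 5 3-9-1-8-10-13 4-18 6-9 28-2 10-9 5-14 0-19-7-9-2-7 13-20 1-6 15 14 22-2 23-11z"/><path data-summit="255 343" data-sink="17 231" d="M185 194l-21 3-27-1-18 6-9 28-16 14 15 4 10 0 8 8-1 43 12 7 8 8 0 4-12 12-21 7-7-1-23-22-6 0-14 9-14 5-4 27 9 15 3 9 4 6 12 4 21-3 35 3 21 25 21 18 11 17 1 15 136 0-5-7-12-10-4-29-15-44 19-4 1-5-6-15-9-13 1-28-11-35-16-21-10-5-14-2-8-5-11-21-15-17z"/><path data-summit="43 82" data-sink="17 231" d="M175 16l-159 1 1 214 7-3 2-4-1-24 4-8 10-13 4-2 12 2 12 9 10 20 15 23 2 14 16-15 10-30 17-4 27 1 14-3 0-22-4-21 0-12 29-6 14-6-10-11-14-27 4-34-8-12-13-5 1-19z"/><path data-summit="403 147" data-sink="454 433" d="M405 154l-2 6-13 20 2 7 7 9 0 19-5 14-10 9-24 1-6 2-8 19 0 7 8 11 3 7-4 13 8 7 10 14 8 18 7 25 8 7-10 1-20 8-20 21-1 26 3 13 25 1-9 7 2 18 62 0 4-11 18-18 16-2 0-276-23 9-22 2-5-3z"/><path data-summit="403 147" data-sink="17 231" d="M43 177l-4 2-10 13-4 8 1 24-2 4-8 3 0 232 166 1 0-15-11-17-20-16-22-27-21-1-5-2-30 3-12-4-4-6-3-9-9-15 4-27 7-2 21-12 6 0 23 22 7 1 21-7 9-9 3-7-20-15 1-43-8-8-10 0-11-3-4 1-2-15-15-23-10-20-12-9z"/><path data-summit="322 330" data-sink="454 433" d="M354 298l-8 8-12 8-11 12 1 27-4 9-5 4-12 3 5 21 8 21 2 21 5 6 6 2 17-2-3-13 0-16 1-10 4-7 16-14 20-8 10-1-8-7-7-25-8-18-10-14z"/><path data-summit="322 330" data-sink="17 231" d="M271 227l-1 4-12 13-7 4 11 5 15 19 12 37-1 28 9 13 6 18 9-1 6-2 5-8 0-31 30-28-27-14-9-8-9-17-9-9-18-11z"/><path data-summit="255 343" data-sink="454 433" d="M302 370l-18 5 4 16 10 27 4 29 18 17 43 0-1-18 8-8-41 2-6-2-4-4-3-23z"/><path data-summit="463 463" data-sink="454 433" d="M463 434l-15 1-18 18-3 10 36 1z"/>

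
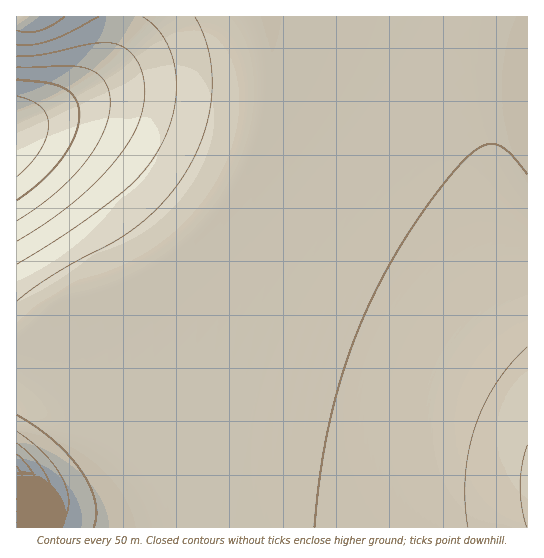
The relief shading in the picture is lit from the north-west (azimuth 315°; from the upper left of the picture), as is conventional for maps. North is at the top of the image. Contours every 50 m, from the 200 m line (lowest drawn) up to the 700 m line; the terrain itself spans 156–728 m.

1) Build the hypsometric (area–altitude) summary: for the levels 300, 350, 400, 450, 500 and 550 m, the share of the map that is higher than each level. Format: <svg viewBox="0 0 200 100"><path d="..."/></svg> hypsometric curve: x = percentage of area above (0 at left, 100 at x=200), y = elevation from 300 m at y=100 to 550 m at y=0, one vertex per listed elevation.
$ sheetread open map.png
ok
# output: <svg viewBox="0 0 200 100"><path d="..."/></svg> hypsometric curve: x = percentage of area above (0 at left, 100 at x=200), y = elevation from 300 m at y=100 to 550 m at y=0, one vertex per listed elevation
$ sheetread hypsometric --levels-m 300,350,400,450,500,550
<svg viewBox="0 0 200 100"><path d="M192 100l-6-20-8-20-10-20-117-20-42-20"/></svg>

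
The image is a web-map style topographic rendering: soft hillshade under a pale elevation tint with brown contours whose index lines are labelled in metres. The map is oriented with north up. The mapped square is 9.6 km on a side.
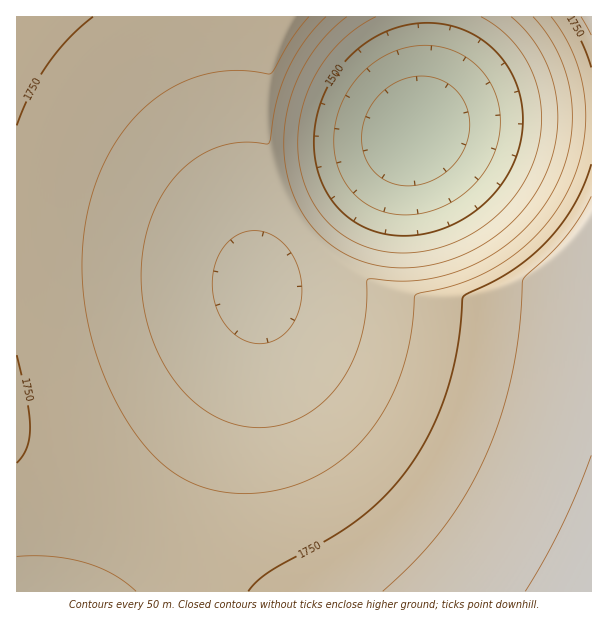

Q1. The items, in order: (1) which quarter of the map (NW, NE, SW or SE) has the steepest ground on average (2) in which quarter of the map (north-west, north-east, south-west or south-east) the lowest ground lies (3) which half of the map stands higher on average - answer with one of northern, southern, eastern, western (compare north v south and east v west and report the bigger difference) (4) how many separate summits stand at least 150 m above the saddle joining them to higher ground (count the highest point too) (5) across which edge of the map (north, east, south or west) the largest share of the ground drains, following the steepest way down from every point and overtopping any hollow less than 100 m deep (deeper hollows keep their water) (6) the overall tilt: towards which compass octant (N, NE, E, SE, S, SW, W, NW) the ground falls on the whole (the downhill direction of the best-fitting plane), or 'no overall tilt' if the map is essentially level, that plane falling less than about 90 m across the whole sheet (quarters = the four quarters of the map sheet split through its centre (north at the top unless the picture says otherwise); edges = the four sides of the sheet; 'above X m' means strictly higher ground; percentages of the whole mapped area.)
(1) The north-east quarter is the steepest part of the map.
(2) The lowest point lies in the north-east quarter of the map.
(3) On average the southern half of the map is the higher ground.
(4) Counting only tops that stand 150 m proud, the map has 1 summit.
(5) The largest share of the runoff leaves by the northern edge.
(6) Overall the map slopes down towards the north.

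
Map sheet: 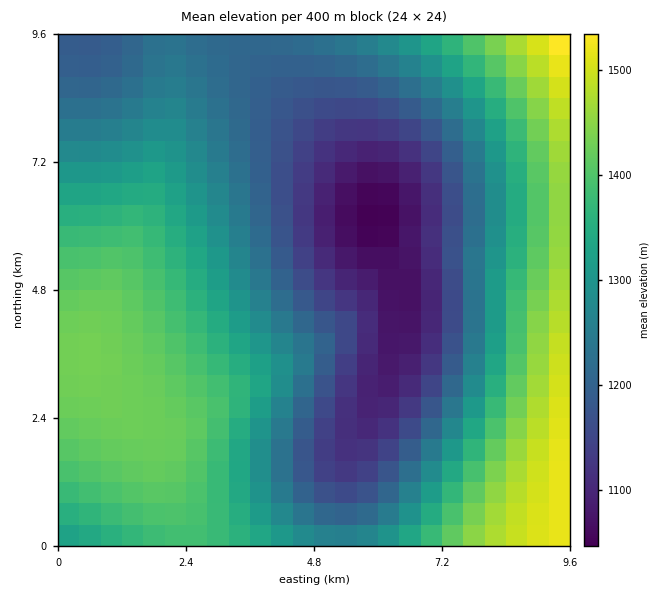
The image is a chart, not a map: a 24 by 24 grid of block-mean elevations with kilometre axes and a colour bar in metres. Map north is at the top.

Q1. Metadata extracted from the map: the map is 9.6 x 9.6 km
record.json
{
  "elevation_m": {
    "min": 1040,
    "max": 1550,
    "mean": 1290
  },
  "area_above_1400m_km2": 21.6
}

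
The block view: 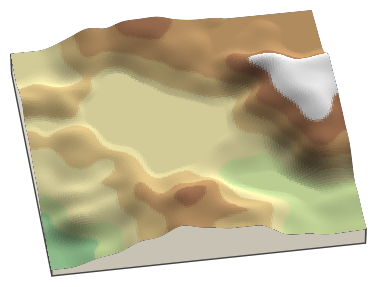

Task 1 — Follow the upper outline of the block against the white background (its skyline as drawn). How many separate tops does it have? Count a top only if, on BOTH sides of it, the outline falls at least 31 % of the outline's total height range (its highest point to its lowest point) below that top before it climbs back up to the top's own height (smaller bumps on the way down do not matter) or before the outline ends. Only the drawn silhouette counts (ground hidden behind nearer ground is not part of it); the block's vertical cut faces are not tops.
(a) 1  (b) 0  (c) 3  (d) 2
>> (b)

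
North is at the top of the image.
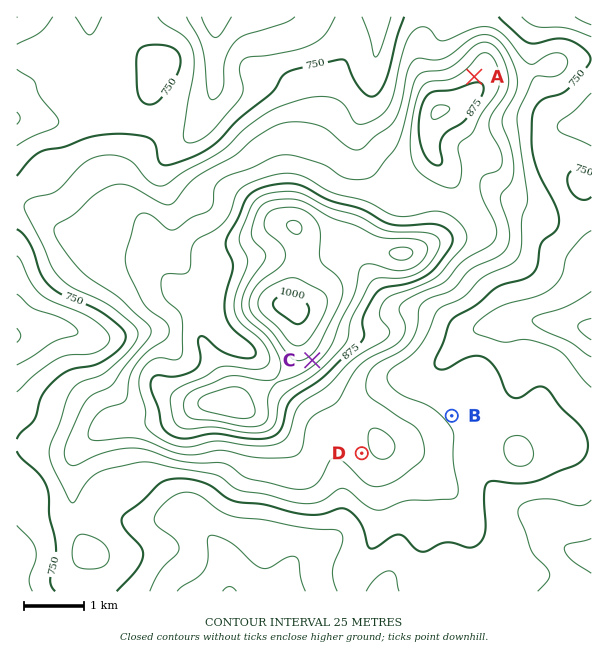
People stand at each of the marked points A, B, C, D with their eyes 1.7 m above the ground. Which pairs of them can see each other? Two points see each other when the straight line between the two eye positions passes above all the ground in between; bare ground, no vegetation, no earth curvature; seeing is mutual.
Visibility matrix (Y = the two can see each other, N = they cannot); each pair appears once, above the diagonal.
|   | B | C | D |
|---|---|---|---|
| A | N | N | N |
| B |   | Y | N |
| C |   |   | Y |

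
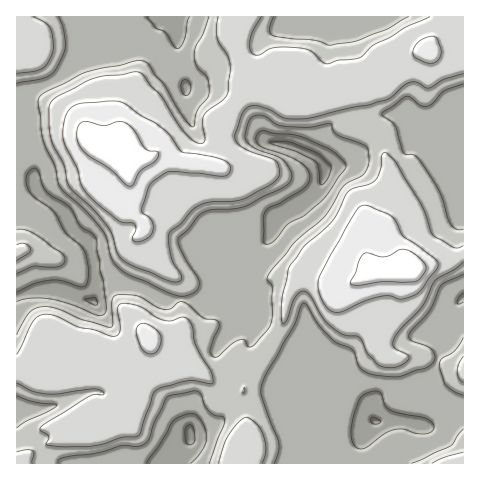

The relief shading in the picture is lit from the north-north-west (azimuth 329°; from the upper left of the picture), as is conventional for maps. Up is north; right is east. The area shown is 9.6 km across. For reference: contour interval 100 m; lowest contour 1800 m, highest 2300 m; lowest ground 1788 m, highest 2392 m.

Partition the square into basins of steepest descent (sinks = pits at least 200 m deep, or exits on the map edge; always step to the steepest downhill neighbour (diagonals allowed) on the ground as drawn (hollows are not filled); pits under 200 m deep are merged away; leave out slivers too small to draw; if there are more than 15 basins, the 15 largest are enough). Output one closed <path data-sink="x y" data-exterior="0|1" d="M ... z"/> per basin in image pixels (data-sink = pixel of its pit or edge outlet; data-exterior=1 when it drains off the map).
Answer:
<path data-sink="325 174" data-exterior="0" d="M463 16l-15 0-7 18-10 10-14 9-8 3-12-4-18 1-20 25-6 17-41 0-21-15-11 0-10 5-15-1-38 41 1 13 6 14 0 6-6 7-19-3-19 0-19-8-13 4-7 0-19-7 1 11 5 12 0 8-7 11 1 11 24 21-4 11 9 20 16 16 8 4 6 8 2 37-9 25 10 14 19 14 17 18 24-1 9-23 10-12 18-27 8-35 12-16 13-4 25 13 4 0 32-13 24-5 7-5 6 3 14 0 26-6 12-8z"/><path data-sink="94 301" data-exterior="0" d="M231 16l-215 1 1 351 24-8 12 1 11 7 12 0 9-3 13-9 7 0 17 10 8 0 17-18 3-11 3 10 8 9 15 1 5-2-7-9 9-25-2-37-6-8-8-4-16-16-9-20 4-11-24-21-1-11 7-11-6-31 19 7 7 0 13-4 19 8 19 0 12 3 7 0 3-3 3-10-6-14-1-13 38-42-4-5-11-19-9-33z"/><path data-sink="375 421" data-exterior="0" d="M463 254l-11 7-26 6-14 0-6-3-7 5-24 5-32 13-4 0-25-13-13 4-12 16-8 35-18 27-10 12-8 17-1 21 7 41-3 4-10 1-5 11 230 1z"/><path data-sink="190 435" data-exterior="0" d="M150 337l-3 11-20 20 0 13 6 11 0 8-14 16-16 11-13 1-48 17-25 15-1 3 216 1 6-12 10-1 3-9-5-14-2-36-24 0-17-18-14-9-8-9-17 1-6-4-7-9z"/><path data-sink="364 17" data-exterior="1" d="M447 16l-215 0-1 10 9 33 13 23 17 3 10-5 11 0 21 15 34 1 8-2 5-16 20-25 18-1 12 4 12-5 20-17 5-10z"/>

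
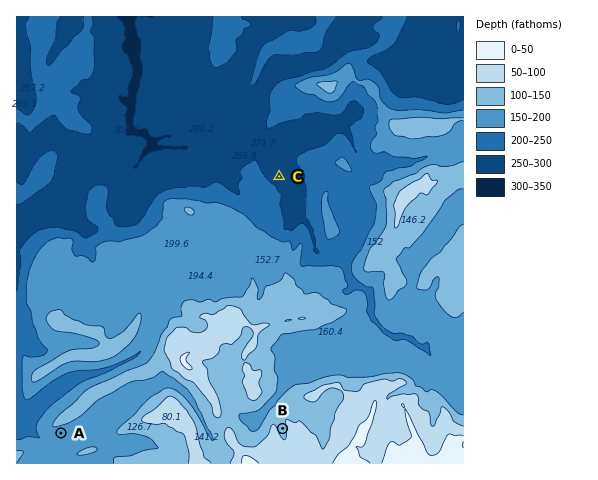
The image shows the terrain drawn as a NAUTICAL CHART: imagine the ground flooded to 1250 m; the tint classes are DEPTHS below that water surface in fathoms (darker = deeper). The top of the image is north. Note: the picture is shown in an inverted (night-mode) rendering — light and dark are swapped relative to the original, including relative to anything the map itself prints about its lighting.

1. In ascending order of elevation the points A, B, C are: C A B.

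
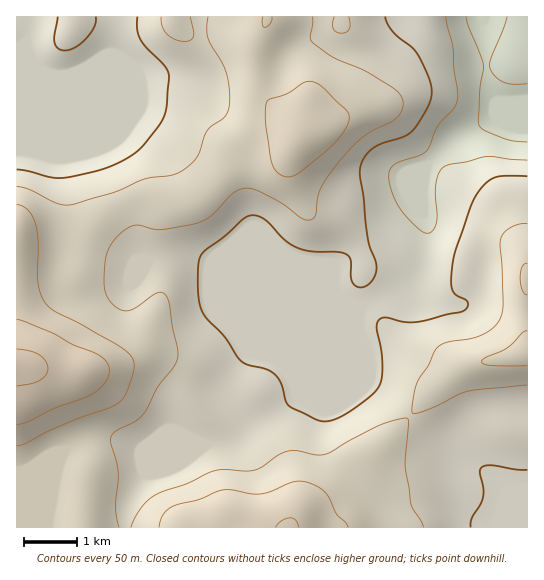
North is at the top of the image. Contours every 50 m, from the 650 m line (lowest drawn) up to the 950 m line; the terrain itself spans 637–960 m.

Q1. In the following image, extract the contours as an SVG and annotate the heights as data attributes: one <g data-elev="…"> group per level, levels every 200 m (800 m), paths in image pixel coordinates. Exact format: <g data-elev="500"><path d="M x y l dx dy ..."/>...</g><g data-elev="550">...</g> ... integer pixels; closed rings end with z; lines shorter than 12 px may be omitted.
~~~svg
<g data-elev="800"><path d="M119 527l-4-21 3-35-7-28 0-6 4-6 20-10 8-7 15-28 17-21 3-12-9-50-4-9-4-2-4 1-22 15-8 3-5-1-5-2-9-10-4-11 1-20 2-13 5-11 10-11 12-7 5 0 14 4 8 1 40-8 12-8 20-20 12-6 8 1 8 3 21 11 20 15 5 2 4 0 5-6 2-16 3-11 20-28 21-21 11-8 20-9 6-6 3-5 1-7-1-5-8-9-29-18-33-14-20-15-2-5 3-20"/><path d="M423 527l-2-7-8-11-2-7-6-36 4-44-1-3-2-1-13 3-15 5-52 28-9 1-19-4-8 0-11 3-16 12-8 4-9 1-24-1-12 2-21 11-26 8-10 6-13 12-9 18"/><path d="M527 224l-8 0-8 3-6 5-4 6-1 8 3 59-1 8-3 8-7 8-11 6-11 4-23 3-10 5-9 19-11 17-5 28 2 3 9-3 36-17 10-3 58-6"/><path d="M161 17l1 9 5 8 8 6 10 1 6-1 3-5-4-18"/><path d="M208 17l-1 10 1 10 18 35 3 15 0 18-1 6-3 6-14 9-4 5-8 23-9 11-16 10-29 4-30 13-45 13-12-1-28-14-13-4"/><path d="M334 17l-1 6 0 6 4 3 5 1 5-2 2-2 0-12"/></g>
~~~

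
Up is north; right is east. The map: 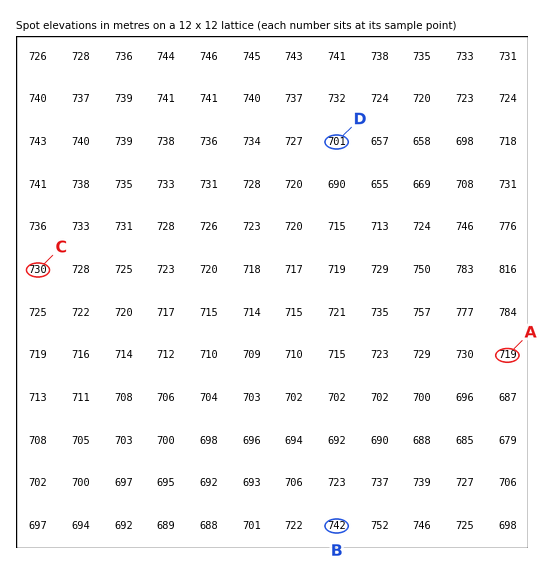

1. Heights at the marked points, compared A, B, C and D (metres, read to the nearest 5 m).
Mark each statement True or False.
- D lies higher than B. False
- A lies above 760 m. False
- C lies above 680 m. True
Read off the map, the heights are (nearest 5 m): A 720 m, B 740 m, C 730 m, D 700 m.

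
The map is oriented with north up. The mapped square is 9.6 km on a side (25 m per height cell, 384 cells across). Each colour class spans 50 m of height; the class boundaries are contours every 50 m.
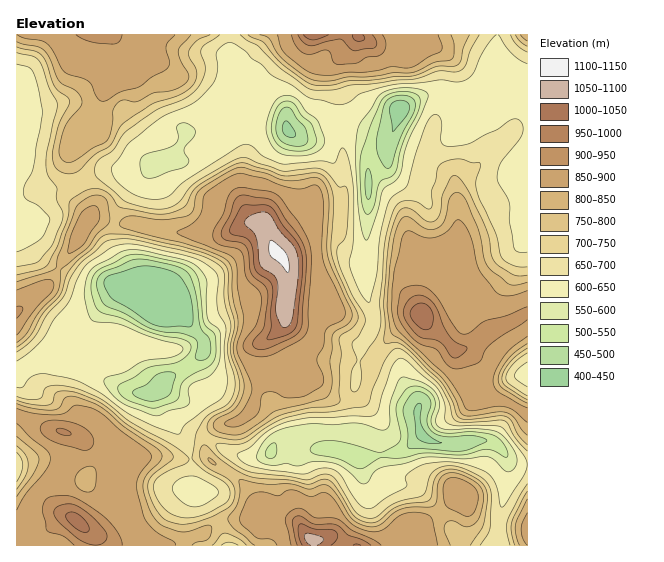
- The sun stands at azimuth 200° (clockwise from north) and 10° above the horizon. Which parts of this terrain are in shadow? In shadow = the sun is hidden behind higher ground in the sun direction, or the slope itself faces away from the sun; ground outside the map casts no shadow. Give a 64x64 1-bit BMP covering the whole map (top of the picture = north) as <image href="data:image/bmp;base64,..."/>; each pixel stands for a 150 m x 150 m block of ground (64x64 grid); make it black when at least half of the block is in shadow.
<image width="64" height="64" href="data:image/bmp;base64,Qk0+AgAAAAAAAD4AAAAoAAAAQAAAAEAAAAABAAEAAAAAAAACAAATCwAAEwsAAAIAAAAAAAAA////AAAAAAAAAAAAADwAAAAAOAAP/AQAADh/AA/8AAAA8P+AH/4AAAPw/+A///AAB/D/4B//+AAH4f/hH//wMIPg/sf///DwAcB4D///9/AAwAA//////AAAAH/////8AAB4//////wAAf3/////+AAD+IP////4A4/4AP/9+fgPn/gABfngAH8/+eAAAeAA///48AAA4AH///hwAABAB///+HAAAAAPf//+IAAAAA9///8AAAAADz//+wAAAAAHP/wBgAAAAAEf+AEAAAAAAAHAfgAAAAMAAAP+AAAAA4AAH/4AAAAHgAA//gAQAA4YAH/8ABBwHgAAf/wAAPA8AAB//AAA8HwGwH/wAADwfA/4H8AAAfA8H/gAAAAZ8Bg/+AAAABvwAD94AAAAG/AAP3gAAAA78AAfOAAAAHnwGB8AAAAA/TB4fAAA/AD8MHh4AAf8B/ww+HAAD/wH/Tj48AH//A/7OPHwAP//H/s48fAAf//P/7Jh4AA/////swDAAD3///+zAAAAGPj//7AHgAAAAP//kAOAAAAAf/+AAAAAAAA//4AAAAAAAA//AAAAAAAAB/4AAAAAAAAB/AAAAAAAAAD8AAAAAAAAACAAAAAAAAAAAAAAAAAAAAAAAAAAAAAEAAAAAAAAAA8AAAAAAAAADwAAAAAAAAAAAAAAAAAAAAAAAAwAAA=="/>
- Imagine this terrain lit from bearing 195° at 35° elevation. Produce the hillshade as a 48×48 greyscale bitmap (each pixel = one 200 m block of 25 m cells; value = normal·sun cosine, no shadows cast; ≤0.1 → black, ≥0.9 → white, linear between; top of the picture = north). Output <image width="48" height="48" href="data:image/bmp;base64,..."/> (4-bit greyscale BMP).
<image width="48" height="48" href="data:image/bmp;base64,Qk32BAAAAAAAAHYAAAAoAAAAMAAAADAAAAABAAQAAAAAAIAEAAATCwAAEwsAABAAAAAAAAAAAAAAABEREQAiIiIAMzMzAERERABVVVUAZmZmAHd3dwCIiIgAmZmZAKqqqgC7u7sAzMzMAN3d3QDu7u4A////AJmrzcqHiIZVeazty6q3VnMCaJmXeaqqupmrzKdniHVEV5vcuqqUNEEBWJmHi7qaqpmruVVoiFQ0RFiqmZlTRDACRWdovLmJeImYZEWIl1RWZVV5mIdWdiFWUyNIu6h4dmiHVFeZh1Z4iIeId3dVZRR4dTNZqoZohleIdniZh3iZmrynQ0MSMiZ4iHiIh0JXhmd4mamZmau7rO2CERATIkVnd4iFMQFXd6mJmrqZmau7vcYzMjRVMjV3ZVVSAARmecu6qrqZmHd3qmWJh3iGVWmph1MgACRHvNzMu6mZdCNGl4zcu6mZmru6qXRGiIeL3cu6mHiGISNoiM7czMuqvLu7qXeu7/7u3ah1VndSAkV4d4irzN3d3czMp2m87///3EMjVmQQEzRWdkNpq97u7dzLh3mZvu7u2RJGZCABM0VXmGVYmrzd3KqpiJu7zLu6YVZ2MRJGeIh4iIiJmqq7uYiZmb3t25mEAYh1RWeau6qoZnmrqqmZl4iZmb7/25mFR5h3iJqru8zKdXrLqpmYd4mZmr7+y6qJqbmYiJmqq8zLhnrMu6mZiIiZq97sy6qau8upiImZmZiHeJmqvMupmHiYrf/cqJqqvLupmIiIdTIjWrl4isy5iKqYre7bhnmqvKqpmYdlMRI0fNqYeLyYmrqYnN24Z3eJqpqqmYZDI1d4m7u5map3mqdpq7qGaJh3iYm7qXVEV4mZqqu6mal3mWNZqodVeZiHd2iqmHZmiZmaupqqupl3mEN5mXVGiZiHZlVoiIeJmZmru6qr3Kl3hiWJmXZomZh2VENGmprMu7zN3Lur3bl3dDeJmYiJmYdURFVXq7zd3e///u66vKhmdGiJmZmZmYZUVXd3nMzN7/////7cqpdGZYiJmZmImYdmd4iHervN///+7d3duXQ2d5iJiJh3iHZniJmYeJvN3cuqmpq8uFNHeIh4h4ZFeHZniZmZh5mphlRFeIeJhkRoh4d4h2RGiGVomZmqp3d2QiNFeZh2UzWIh3dnhkR4iGV4mZmql1VERFZmeIh1M0Z4dnZohlaZh1aJmZmqmGQ1d3eHVFdlRERWVGZpdniZhmiJmZmru5Znh3d3UzRUMhIzJHZ5ZomZh3mZmZmby6mZiIh3dkMiESIiNoaJd5mYdniZmZmau7u6maqZmYZDRUIjWIeIiImHZniZmZmZmqu6qqqpmZmHdjI2iYiYiHmYd3eJmZmYiZqqqqmZmZmZhkaaqpiYiGiZmIiImZmYeImKu6qqqZmZh3rMupmZiGaJmZmYiZmZd4mZu7vLuZmZmazduZmpiIeImZmZmZmaqZqru8zcupmZmb3cuqqqrMqYmZmZmZmsy7qru7zMuqmZmb3d3czM3v66mZmZmZm8zLqaqru6qZmZmb3u7u7u7//bu6mZmaq8u6mZmaqYeImZms7tzN7t7u3d3KmZmc3cqZmZmZmHZ4mZrO7bu7zMu7vNypmZq+7bqauqmZiJmamrzdzNy7zLmZmqmJmZve7bmru6mZmaq7qs7bvO3LzJiJmYeKmazg=="/>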